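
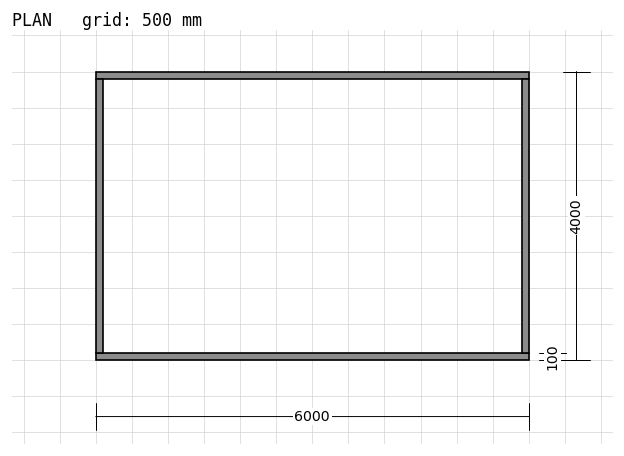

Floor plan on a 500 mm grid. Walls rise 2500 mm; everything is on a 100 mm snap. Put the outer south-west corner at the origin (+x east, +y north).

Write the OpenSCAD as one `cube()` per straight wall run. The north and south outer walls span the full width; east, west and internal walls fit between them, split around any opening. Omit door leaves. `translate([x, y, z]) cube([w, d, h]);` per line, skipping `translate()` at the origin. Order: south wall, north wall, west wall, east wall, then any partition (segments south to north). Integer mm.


cube([6000, 100, 2500]);
translate([0, 3900, 0]) cube([6000, 100, 2500]);
translate([0, 100, 0]) cube([100, 3800, 2500]);
translate([5900, 100, 0]) cube([100, 3800, 2500]);


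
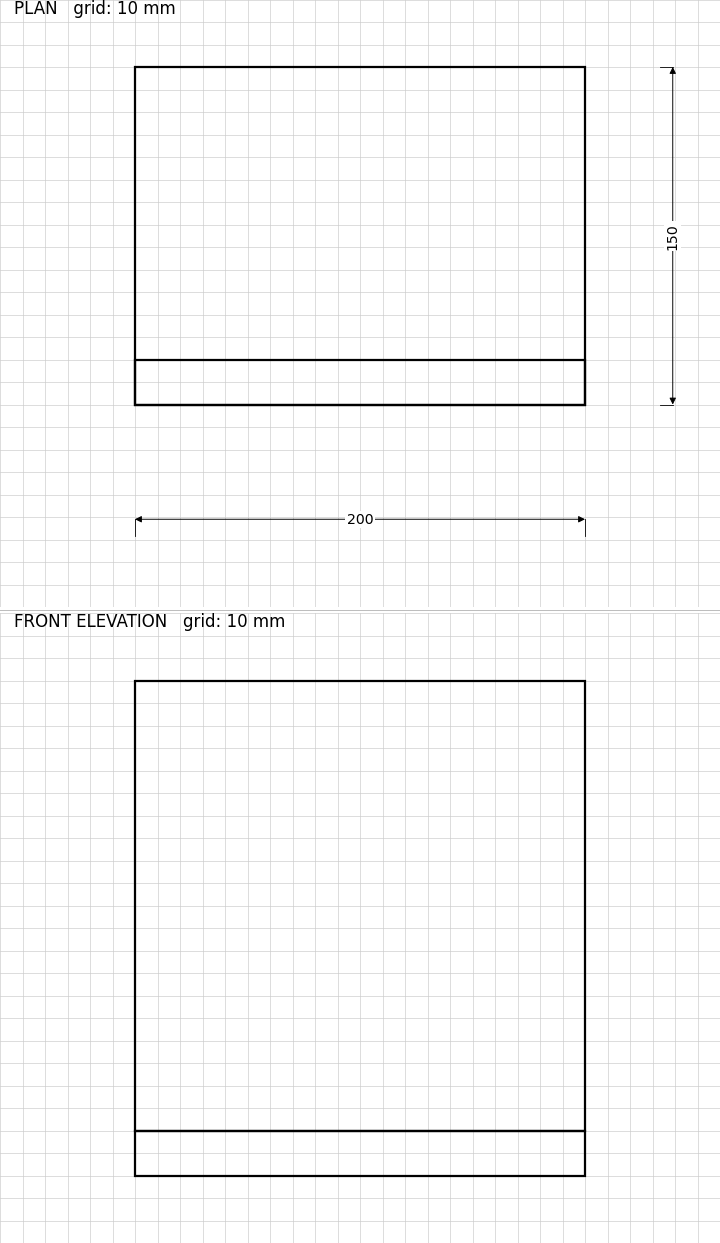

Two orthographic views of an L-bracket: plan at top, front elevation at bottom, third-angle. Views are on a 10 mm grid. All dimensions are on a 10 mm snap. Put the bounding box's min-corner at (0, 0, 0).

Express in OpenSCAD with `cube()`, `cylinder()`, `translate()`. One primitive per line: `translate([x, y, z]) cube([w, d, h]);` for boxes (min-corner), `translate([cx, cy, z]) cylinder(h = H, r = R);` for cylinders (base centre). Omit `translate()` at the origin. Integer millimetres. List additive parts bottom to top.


cube([200, 150, 20]);
translate([0, 0, 20]) cube([200, 20, 200]);


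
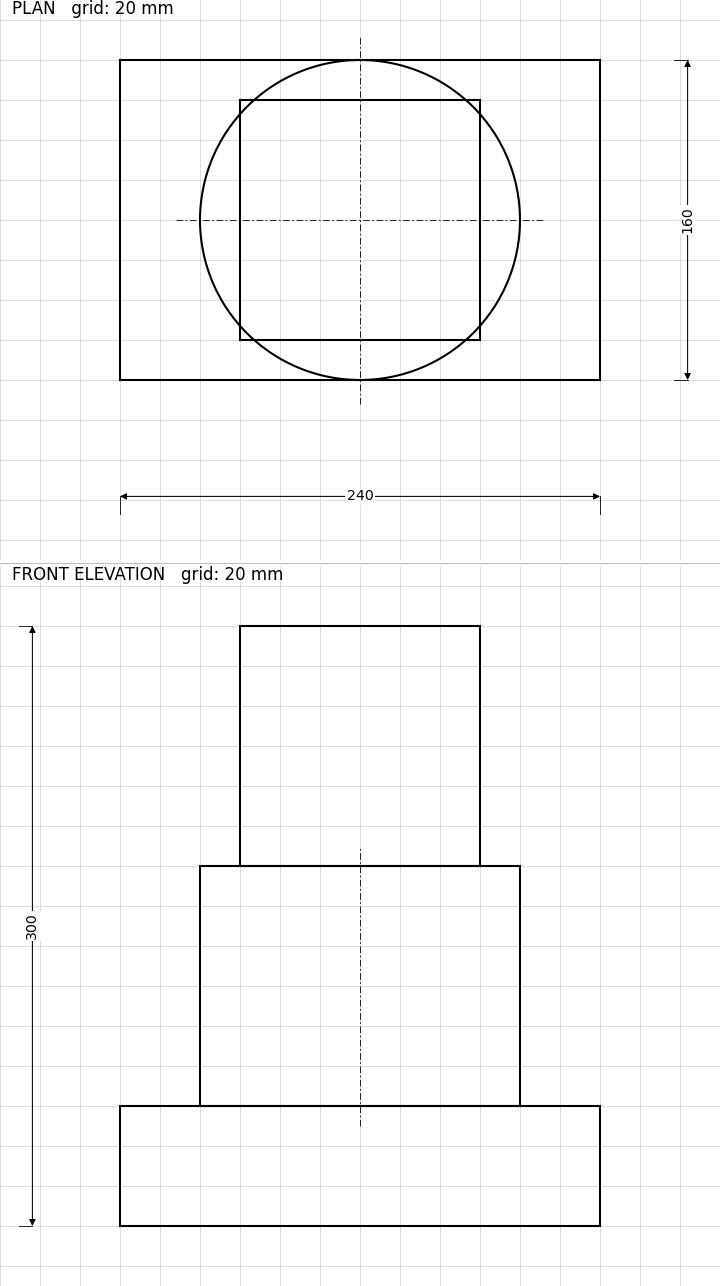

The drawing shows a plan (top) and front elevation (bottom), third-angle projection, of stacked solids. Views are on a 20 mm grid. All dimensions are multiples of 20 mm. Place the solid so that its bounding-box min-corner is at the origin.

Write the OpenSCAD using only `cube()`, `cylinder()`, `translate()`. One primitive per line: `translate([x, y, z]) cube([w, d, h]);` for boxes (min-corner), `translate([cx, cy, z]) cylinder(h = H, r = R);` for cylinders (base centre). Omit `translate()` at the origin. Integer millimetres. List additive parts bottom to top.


cube([240, 160, 60]);
translate([120, 80, 60]) cylinder(h = 120, r = 80);
translate([60, 20, 180]) cube([120, 120, 120]);


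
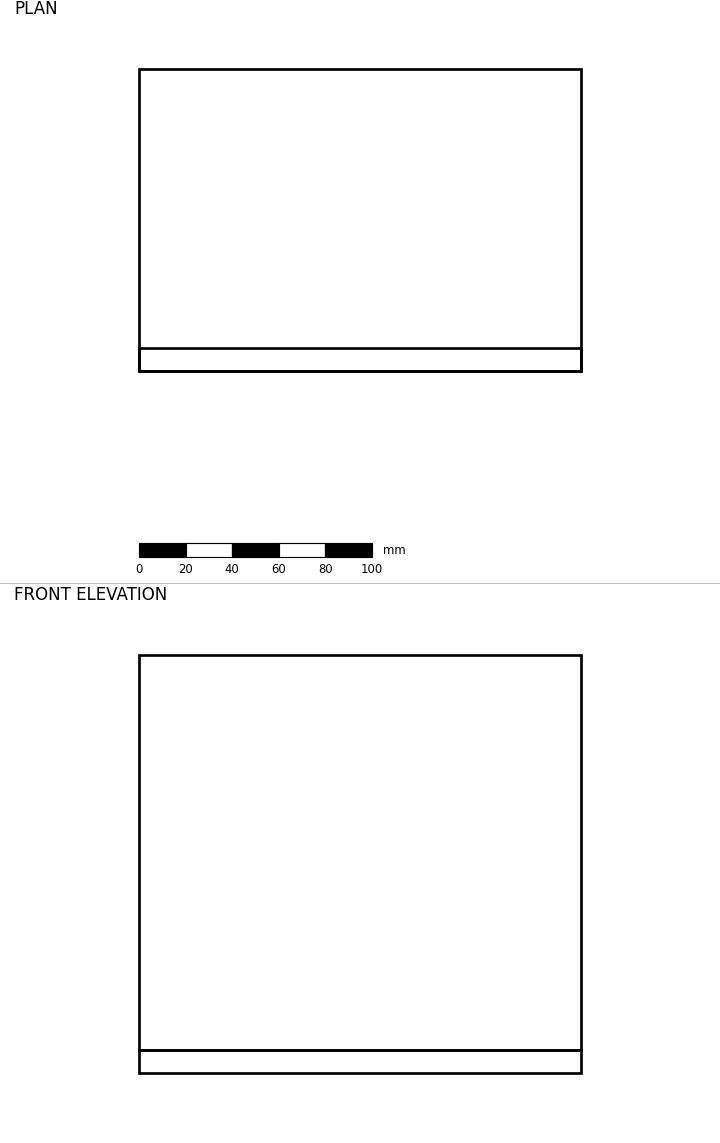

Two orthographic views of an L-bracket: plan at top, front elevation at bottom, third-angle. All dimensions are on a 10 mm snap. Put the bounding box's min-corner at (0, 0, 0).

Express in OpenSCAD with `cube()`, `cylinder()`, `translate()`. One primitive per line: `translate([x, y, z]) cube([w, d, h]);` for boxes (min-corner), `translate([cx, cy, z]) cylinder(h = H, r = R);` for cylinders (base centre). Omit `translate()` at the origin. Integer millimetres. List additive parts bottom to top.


cube([190, 130, 10]);
translate([0, 0, 10]) cube([190, 10, 170]);


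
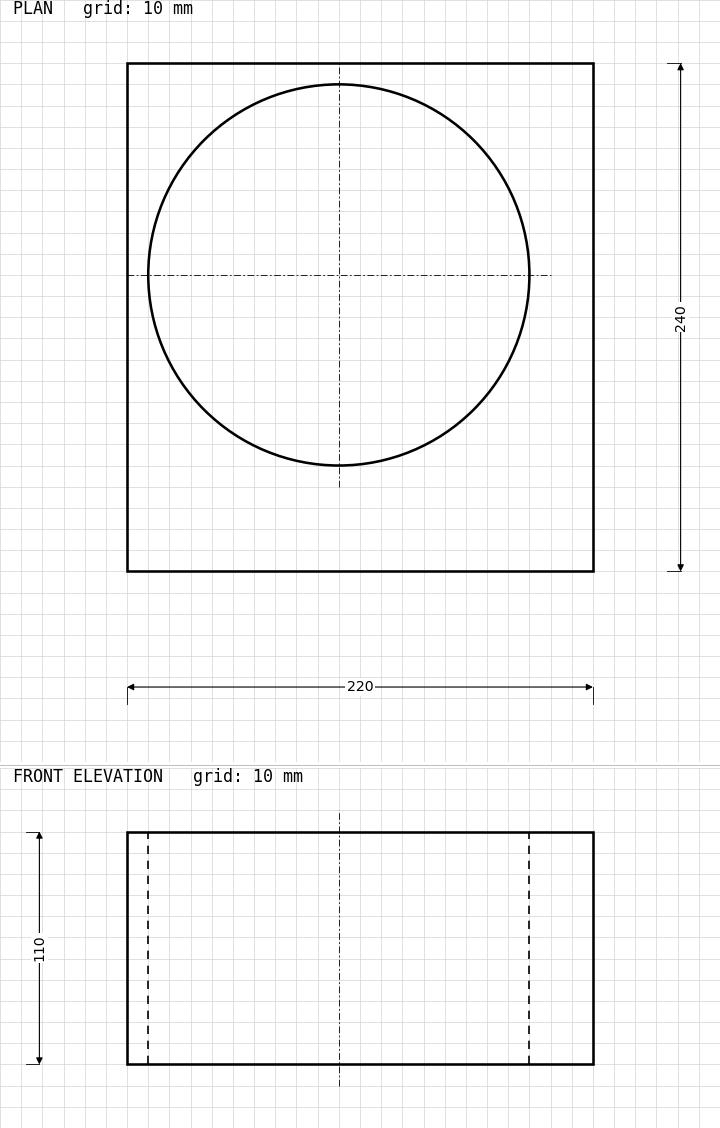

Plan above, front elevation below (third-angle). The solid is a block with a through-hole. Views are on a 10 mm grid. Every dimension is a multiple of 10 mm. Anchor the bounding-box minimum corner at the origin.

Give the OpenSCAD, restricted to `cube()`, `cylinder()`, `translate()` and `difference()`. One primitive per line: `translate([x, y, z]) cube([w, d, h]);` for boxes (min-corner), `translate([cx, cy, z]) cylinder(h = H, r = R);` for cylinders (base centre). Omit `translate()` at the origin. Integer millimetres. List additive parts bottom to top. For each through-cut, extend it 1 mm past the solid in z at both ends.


difference() {
  cube([220, 240, 110]);
  translate([100, 140, -1]) cylinder(h = 112, r = 90);
}


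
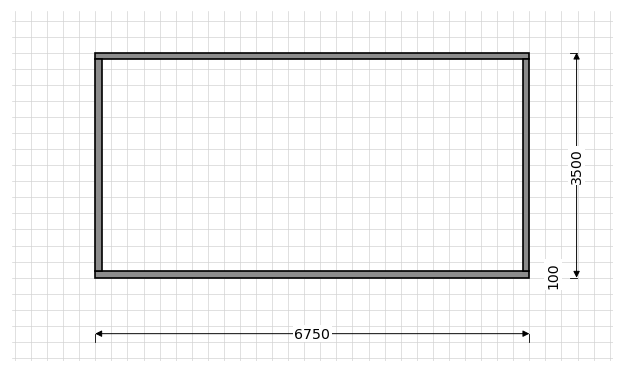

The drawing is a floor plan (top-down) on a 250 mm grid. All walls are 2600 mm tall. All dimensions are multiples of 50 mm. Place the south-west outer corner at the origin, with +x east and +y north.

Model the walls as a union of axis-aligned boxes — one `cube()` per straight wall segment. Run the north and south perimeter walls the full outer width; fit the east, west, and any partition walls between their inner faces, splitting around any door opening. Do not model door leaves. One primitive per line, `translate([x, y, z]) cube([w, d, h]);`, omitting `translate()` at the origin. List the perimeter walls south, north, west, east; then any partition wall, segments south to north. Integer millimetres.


cube([6750, 100, 2600]);
translate([0, 3400, 0]) cube([6750, 100, 2600]);
translate([0, 100, 0]) cube([100, 3300, 2600]);
translate([6650, 100, 0]) cube([100, 3300, 2600]);


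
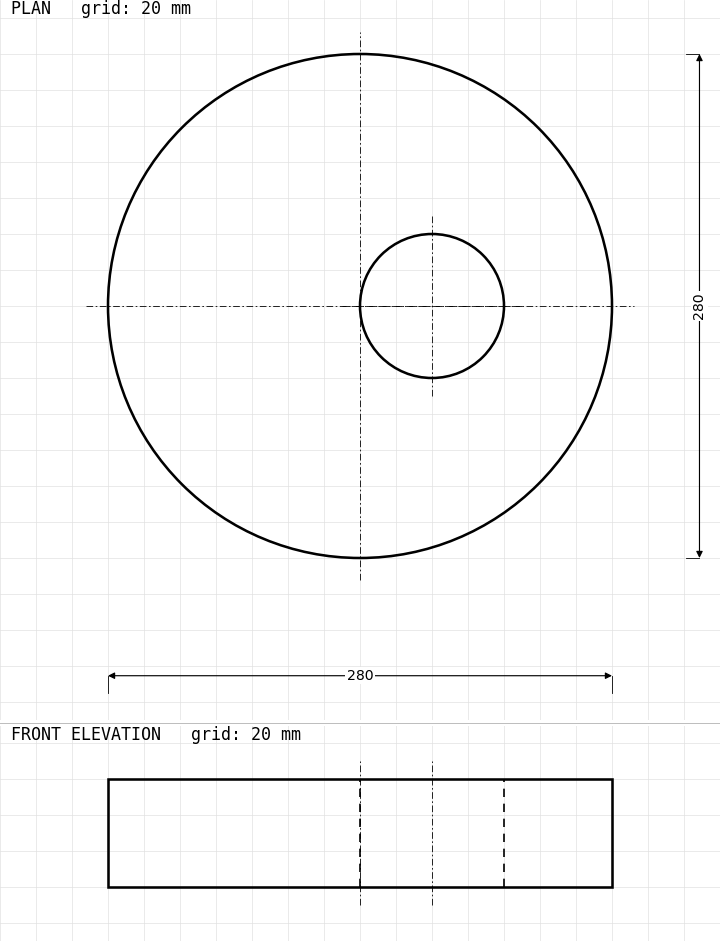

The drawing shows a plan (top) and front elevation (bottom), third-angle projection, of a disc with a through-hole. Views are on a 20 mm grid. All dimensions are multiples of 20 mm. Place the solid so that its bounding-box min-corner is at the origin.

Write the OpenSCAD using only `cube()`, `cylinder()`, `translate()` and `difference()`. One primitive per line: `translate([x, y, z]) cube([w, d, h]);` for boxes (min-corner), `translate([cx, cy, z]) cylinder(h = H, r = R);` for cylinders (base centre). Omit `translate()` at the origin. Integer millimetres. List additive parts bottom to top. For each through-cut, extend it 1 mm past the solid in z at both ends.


difference() {
  translate([140, 140, 0]) cylinder(h = 60, r = 140);
  translate([180, 140, -1]) cylinder(h = 62, r = 40);
}


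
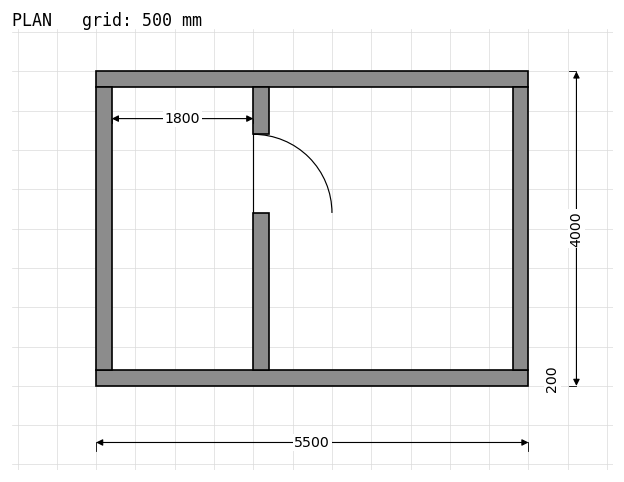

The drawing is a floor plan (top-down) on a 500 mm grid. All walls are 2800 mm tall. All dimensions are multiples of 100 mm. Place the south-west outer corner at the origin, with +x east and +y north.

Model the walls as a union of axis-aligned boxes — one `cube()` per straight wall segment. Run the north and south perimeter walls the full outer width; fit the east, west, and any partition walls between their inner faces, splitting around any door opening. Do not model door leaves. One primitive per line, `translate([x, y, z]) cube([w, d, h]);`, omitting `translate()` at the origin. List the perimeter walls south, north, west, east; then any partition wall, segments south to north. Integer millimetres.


cube([5500, 200, 2800]);
translate([0, 3800, 0]) cube([5500, 200, 2800]);
translate([0, 200, 0]) cube([200, 3600, 2800]);
translate([5300, 200, 0]) cube([200, 3600, 2800]);
translate([2000, 200, 0]) cube([200, 2000, 2800]);
translate([2000, 3200, 0]) cube([200, 600, 2800]);


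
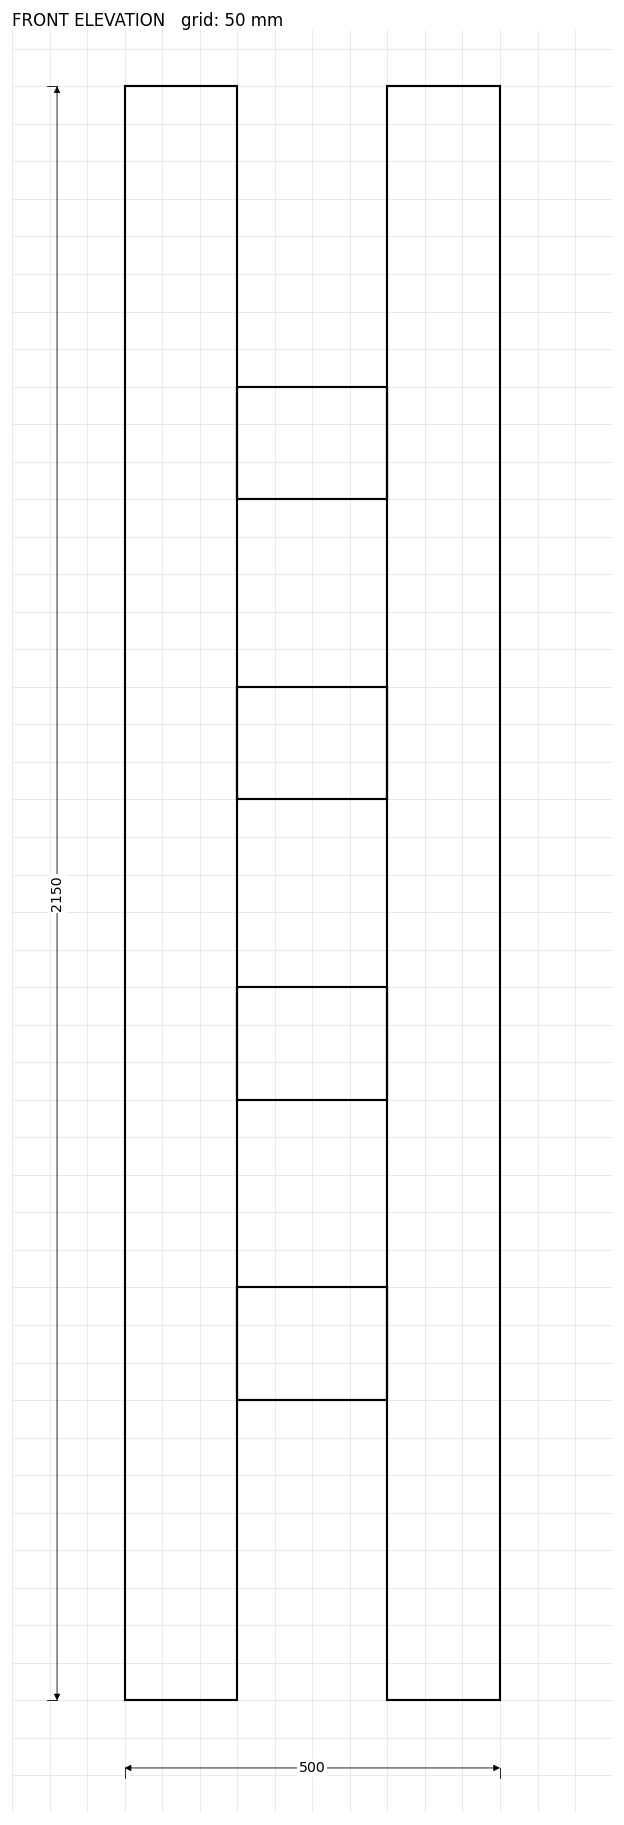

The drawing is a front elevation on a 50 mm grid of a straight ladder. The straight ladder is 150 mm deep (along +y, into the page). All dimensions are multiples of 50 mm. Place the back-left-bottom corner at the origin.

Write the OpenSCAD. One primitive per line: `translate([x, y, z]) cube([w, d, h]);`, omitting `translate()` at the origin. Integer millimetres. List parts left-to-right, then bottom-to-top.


cube([150, 150, 2150]);
translate([150, 0, 400]) cube([200, 150, 150]);
translate([150, 0, 800]) cube([200, 150, 150]);
translate([150, 0, 1200]) cube([200, 150, 150]);
translate([150, 0, 1600]) cube([200, 150, 150]);
translate([350, 0, 0]) cube([150, 150, 2150]);


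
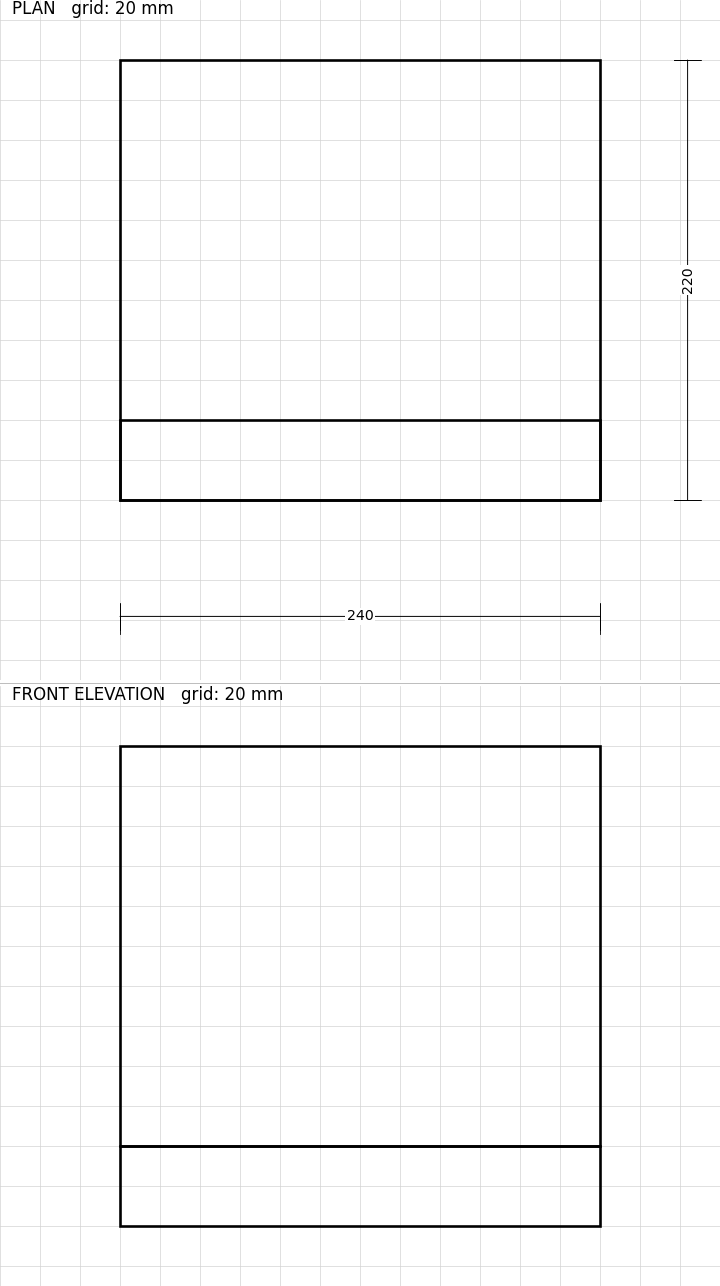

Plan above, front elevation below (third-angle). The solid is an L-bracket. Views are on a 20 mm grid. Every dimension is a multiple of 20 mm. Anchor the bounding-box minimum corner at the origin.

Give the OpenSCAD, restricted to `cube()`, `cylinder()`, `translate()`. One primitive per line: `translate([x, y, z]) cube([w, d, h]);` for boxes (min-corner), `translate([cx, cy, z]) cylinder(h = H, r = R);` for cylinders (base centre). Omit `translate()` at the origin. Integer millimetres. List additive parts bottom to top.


cube([240, 220, 40]);
translate([0, 0, 40]) cube([240, 40, 200]);


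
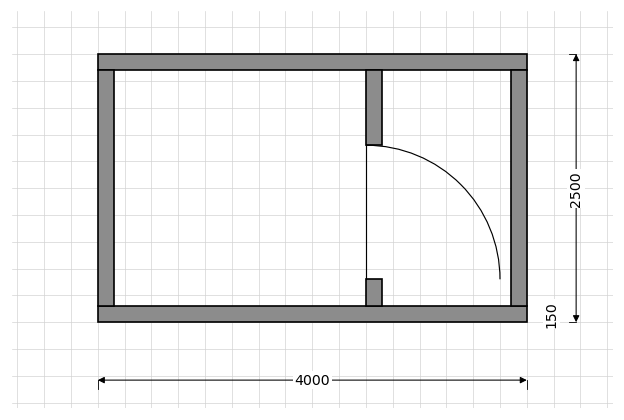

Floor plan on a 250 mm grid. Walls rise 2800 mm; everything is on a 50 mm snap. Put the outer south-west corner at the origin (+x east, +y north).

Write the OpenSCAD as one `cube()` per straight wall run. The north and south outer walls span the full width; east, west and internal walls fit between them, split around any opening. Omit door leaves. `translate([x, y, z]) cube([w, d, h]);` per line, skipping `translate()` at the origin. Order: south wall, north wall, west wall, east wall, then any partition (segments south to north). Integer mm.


cube([4000, 150, 2800]);
translate([0, 2350, 0]) cube([4000, 150, 2800]);
translate([0, 150, 0]) cube([150, 2200, 2800]);
translate([3850, 150, 0]) cube([150, 2200, 2800]);
translate([2500, 150, 0]) cube([150, 250, 2800]);
translate([2500, 1650, 0]) cube([150, 700, 2800]);


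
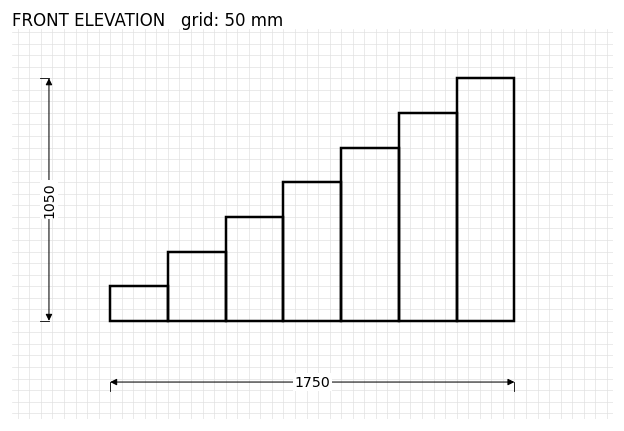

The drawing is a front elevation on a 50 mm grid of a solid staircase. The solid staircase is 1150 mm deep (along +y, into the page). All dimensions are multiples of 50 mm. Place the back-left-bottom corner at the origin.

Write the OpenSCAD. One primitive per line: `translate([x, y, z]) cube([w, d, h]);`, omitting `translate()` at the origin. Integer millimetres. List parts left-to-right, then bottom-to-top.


cube([250, 1150, 150]);
translate([250, 0, 0]) cube([250, 1150, 300]);
translate([500, 0, 0]) cube([250, 1150, 450]);
translate([750, 0, 0]) cube([250, 1150, 600]);
translate([1000, 0, 0]) cube([250, 1150, 750]);
translate([1250, 0, 0]) cube([250, 1150, 900]);
translate([1500, 0, 0]) cube([250, 1150, 1050]);


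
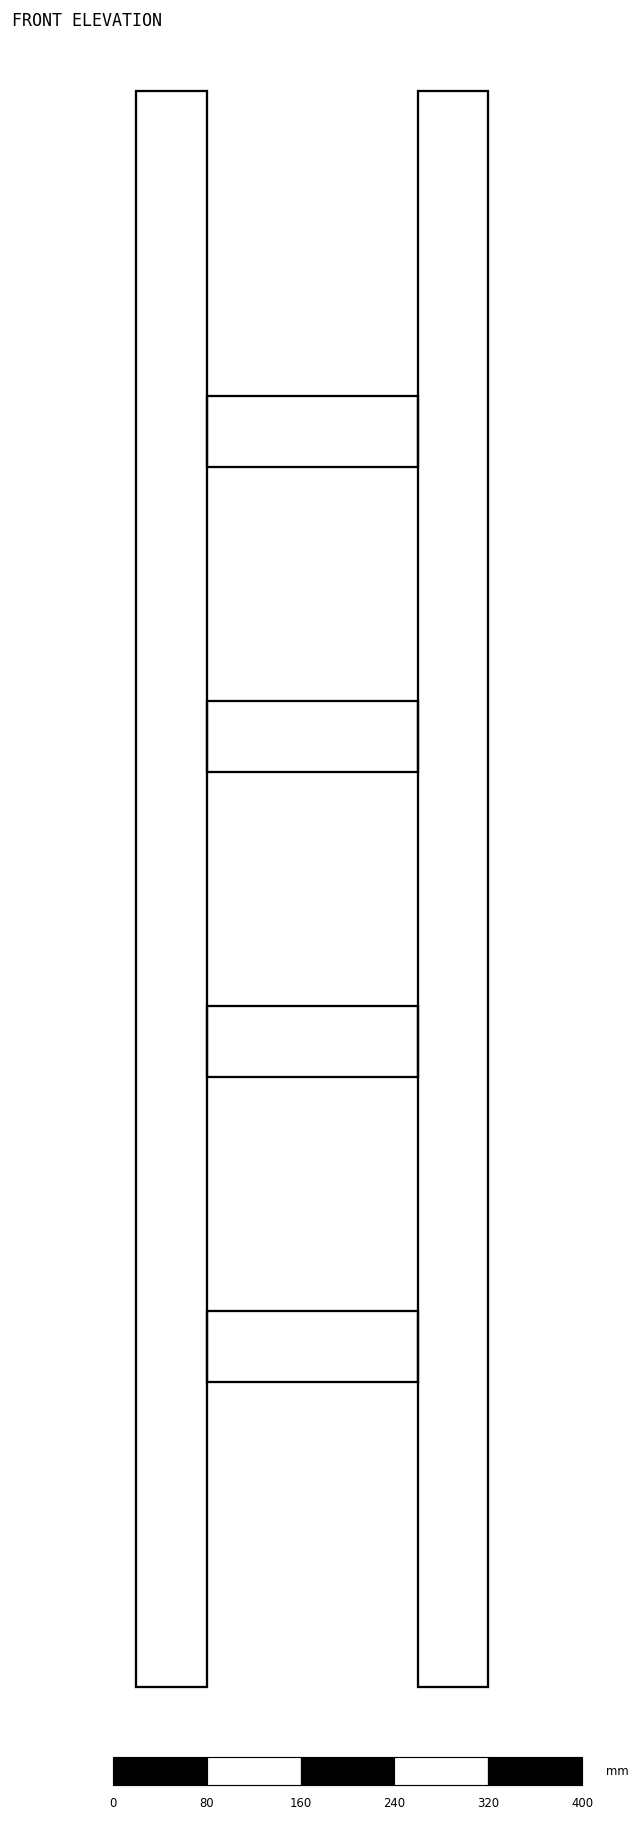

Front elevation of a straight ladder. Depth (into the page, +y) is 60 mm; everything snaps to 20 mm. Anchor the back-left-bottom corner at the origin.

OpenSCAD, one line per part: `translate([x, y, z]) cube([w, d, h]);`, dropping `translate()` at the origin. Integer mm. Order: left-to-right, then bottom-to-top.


cube([60, 60, 1360]);
translate([60, 0, 260]) cube([180, 60, 60]);
translate([60, 0, 520]) cube([180, 60, 60]);
translate([60, 0, 780]) cube([180, 60, 60]);
translate([60, 0, 1040]) cube([180, 60, 60]);
translate([240, 0, 0]) cube([60, 60, 1360]);


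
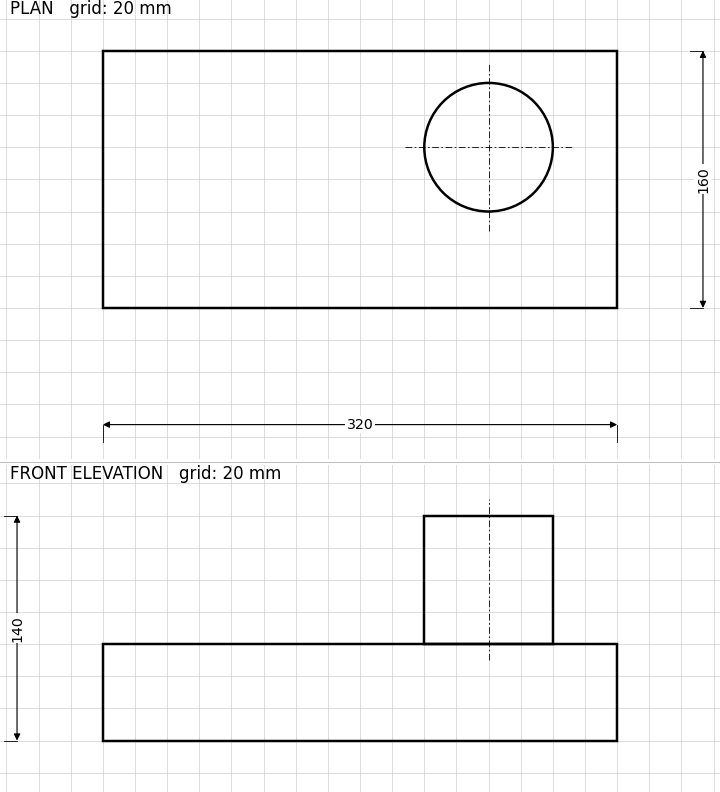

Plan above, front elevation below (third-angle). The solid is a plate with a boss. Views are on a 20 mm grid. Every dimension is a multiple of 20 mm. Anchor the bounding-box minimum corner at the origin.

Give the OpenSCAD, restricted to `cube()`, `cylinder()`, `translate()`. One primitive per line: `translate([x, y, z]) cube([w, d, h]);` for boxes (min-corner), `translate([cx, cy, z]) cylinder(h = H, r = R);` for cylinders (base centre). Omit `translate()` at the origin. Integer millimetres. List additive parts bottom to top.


cube([320, 160, 60]);
translate([240, 100, 60]) cylinder(h = 80, r = 40);


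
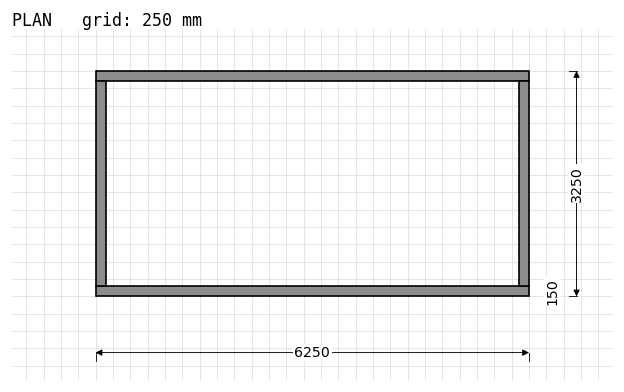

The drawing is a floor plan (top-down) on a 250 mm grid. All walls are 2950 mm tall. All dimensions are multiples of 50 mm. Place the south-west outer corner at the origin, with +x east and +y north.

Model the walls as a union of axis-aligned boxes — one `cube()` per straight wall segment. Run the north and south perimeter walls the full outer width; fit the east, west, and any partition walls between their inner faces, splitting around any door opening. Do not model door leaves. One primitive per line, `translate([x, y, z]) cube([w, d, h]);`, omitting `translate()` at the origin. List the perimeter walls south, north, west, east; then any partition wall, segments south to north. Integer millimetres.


cube([6250, 150, 2950]);
translate([0, 3100, 0]) cube([6250, 150, 2950]);
translate([0, 150, 0]) cube([150, 2950, 2950]);
translate([6100, 150, 0]) cube([150, 2950, 2950]);


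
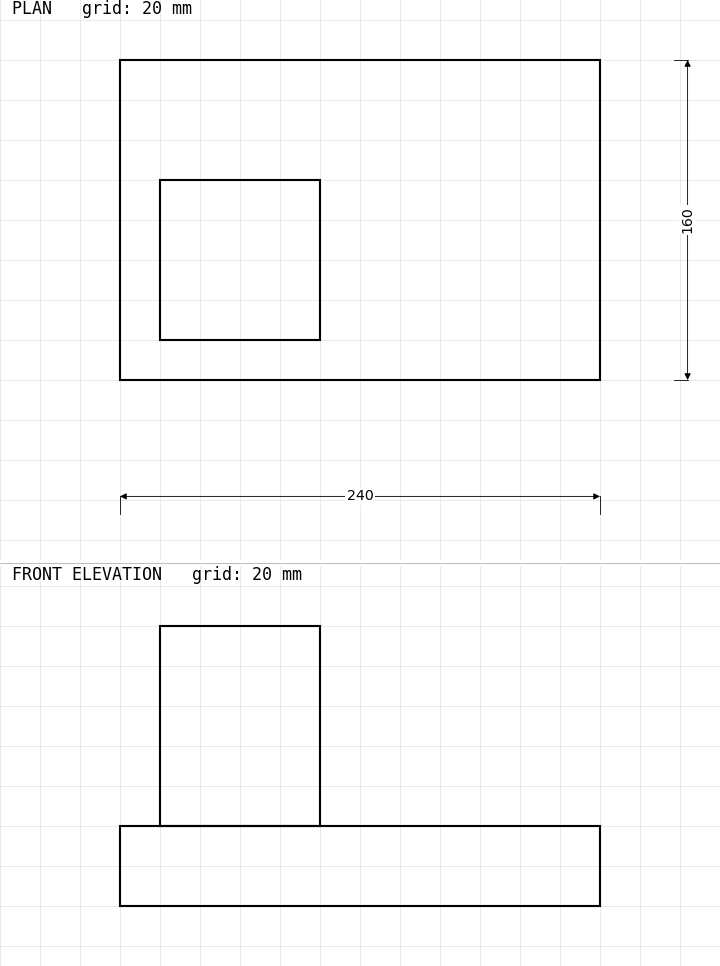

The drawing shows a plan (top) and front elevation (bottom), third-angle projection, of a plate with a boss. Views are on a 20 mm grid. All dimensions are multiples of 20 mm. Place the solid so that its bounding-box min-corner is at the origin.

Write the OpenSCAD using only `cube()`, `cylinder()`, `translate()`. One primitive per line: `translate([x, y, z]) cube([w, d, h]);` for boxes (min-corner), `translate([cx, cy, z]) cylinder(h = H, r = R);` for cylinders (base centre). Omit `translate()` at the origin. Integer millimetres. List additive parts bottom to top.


cube([240, 160, 40]);
translate([20, 20, 40]) cube([80, 80, 100]);


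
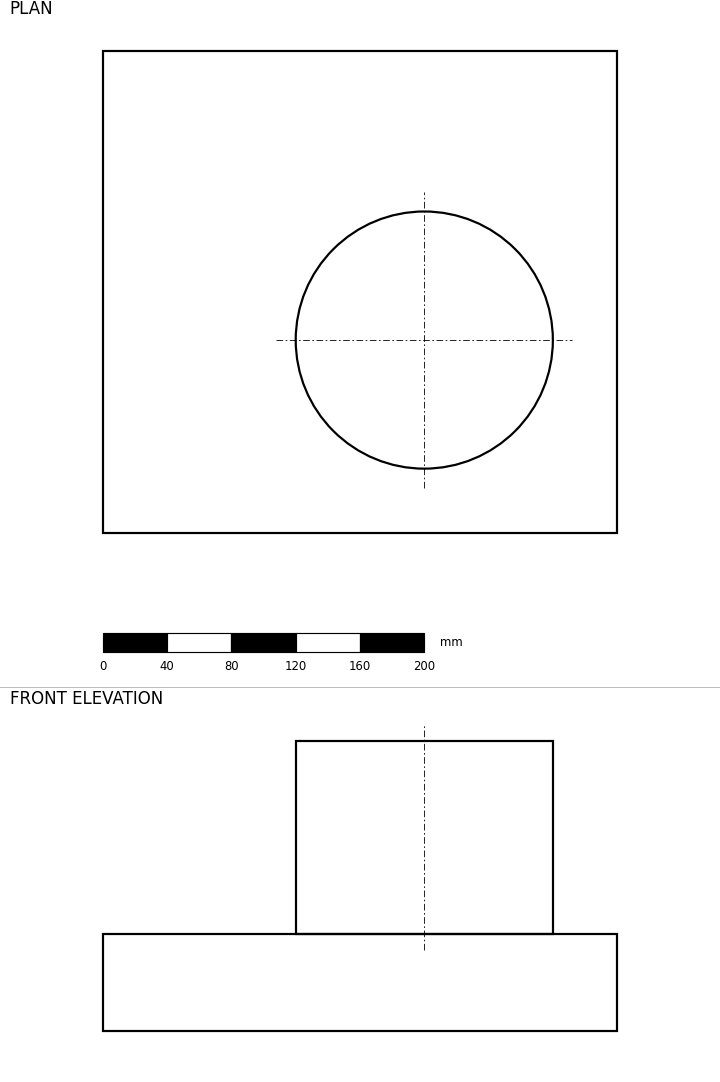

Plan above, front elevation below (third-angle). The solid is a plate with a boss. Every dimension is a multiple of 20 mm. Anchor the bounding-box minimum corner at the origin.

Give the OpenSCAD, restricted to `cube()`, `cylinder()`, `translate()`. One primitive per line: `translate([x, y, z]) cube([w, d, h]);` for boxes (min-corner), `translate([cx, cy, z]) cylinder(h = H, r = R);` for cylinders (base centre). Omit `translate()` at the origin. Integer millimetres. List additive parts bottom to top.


cube([320, 300, 60]);
translate([200, 120, 60]) cylinder(h = 120, r = 80);


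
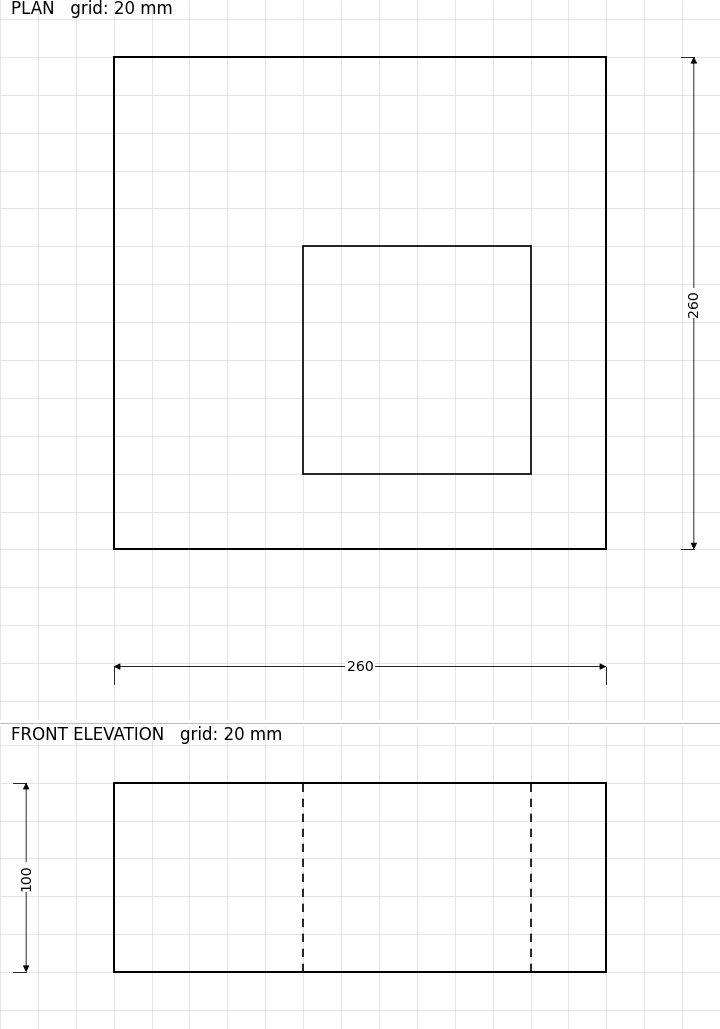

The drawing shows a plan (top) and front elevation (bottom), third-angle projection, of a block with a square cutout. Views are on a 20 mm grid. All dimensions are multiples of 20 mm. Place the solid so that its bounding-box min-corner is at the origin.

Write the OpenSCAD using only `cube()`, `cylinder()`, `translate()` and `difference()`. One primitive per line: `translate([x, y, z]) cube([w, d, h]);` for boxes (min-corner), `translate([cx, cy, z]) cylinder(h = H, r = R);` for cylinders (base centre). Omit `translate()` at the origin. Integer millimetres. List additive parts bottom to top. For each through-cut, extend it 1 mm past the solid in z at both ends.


difference() {
  cube([260, 260, 100]);
  translate([100, 40, -1]) cube([120, 120, 102]);
}


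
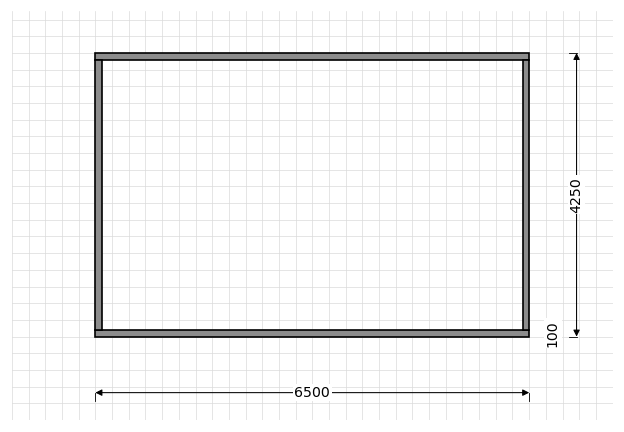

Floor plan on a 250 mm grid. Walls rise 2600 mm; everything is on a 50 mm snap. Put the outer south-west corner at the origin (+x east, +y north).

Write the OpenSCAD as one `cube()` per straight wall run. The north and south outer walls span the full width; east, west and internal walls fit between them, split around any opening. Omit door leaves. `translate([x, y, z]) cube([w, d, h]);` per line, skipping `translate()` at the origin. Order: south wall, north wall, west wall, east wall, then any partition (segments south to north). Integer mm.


cube([6500, 100, 2600]);
translate([0, 4150, 0]) cube([6500, 100, 2600]);
translate([0, 100, 0]) cube([100, 4050, 2600]);
translate([6400, 100, 0]) cube([100, 4050, 2600]);


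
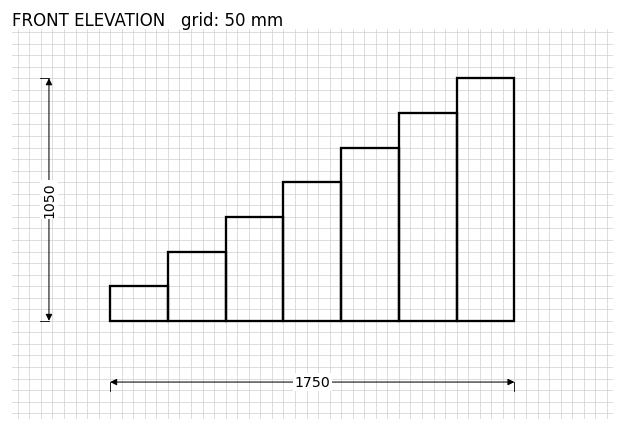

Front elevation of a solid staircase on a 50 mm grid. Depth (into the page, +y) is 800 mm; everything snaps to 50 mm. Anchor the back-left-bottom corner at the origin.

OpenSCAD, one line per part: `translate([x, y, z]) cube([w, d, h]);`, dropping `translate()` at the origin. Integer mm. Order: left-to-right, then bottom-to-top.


cube([250, 800, 150]);
translate([250, 0, 0]) cube([250, 800, 300]);
translate([500, 0, 0]) cube([250, 800, 450]);
translate([750, 0, 0]) cube([250, 800, 600]);
translate([1000, 0, 0]) cube([250, 800, 750]);
translate([1250, 0, 0]) cube([250, 800, 900]);
translate([1500, 0, 0]) cube([250, 800, 1050]);


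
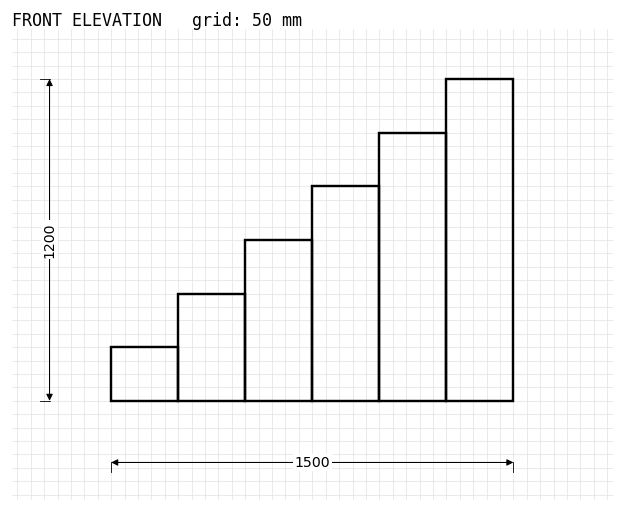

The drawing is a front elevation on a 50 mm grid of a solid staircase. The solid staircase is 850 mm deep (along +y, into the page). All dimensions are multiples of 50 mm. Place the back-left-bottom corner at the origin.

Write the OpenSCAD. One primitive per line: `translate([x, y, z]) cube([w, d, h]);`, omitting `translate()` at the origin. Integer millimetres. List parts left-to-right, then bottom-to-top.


cube([250, 850, 200]);
translate([250, 0, 0]) cube([250, 850, 400]);
translate([500, 0, 0]) cube([250, 850, 600]);
translate([750, 0, 0]) cube([250, 850, 800]);
translate([1000, 0, 0]) cube([250, 850, 1000]);
translate([1250, 0, 0]) cube([250, 850, 1200]);


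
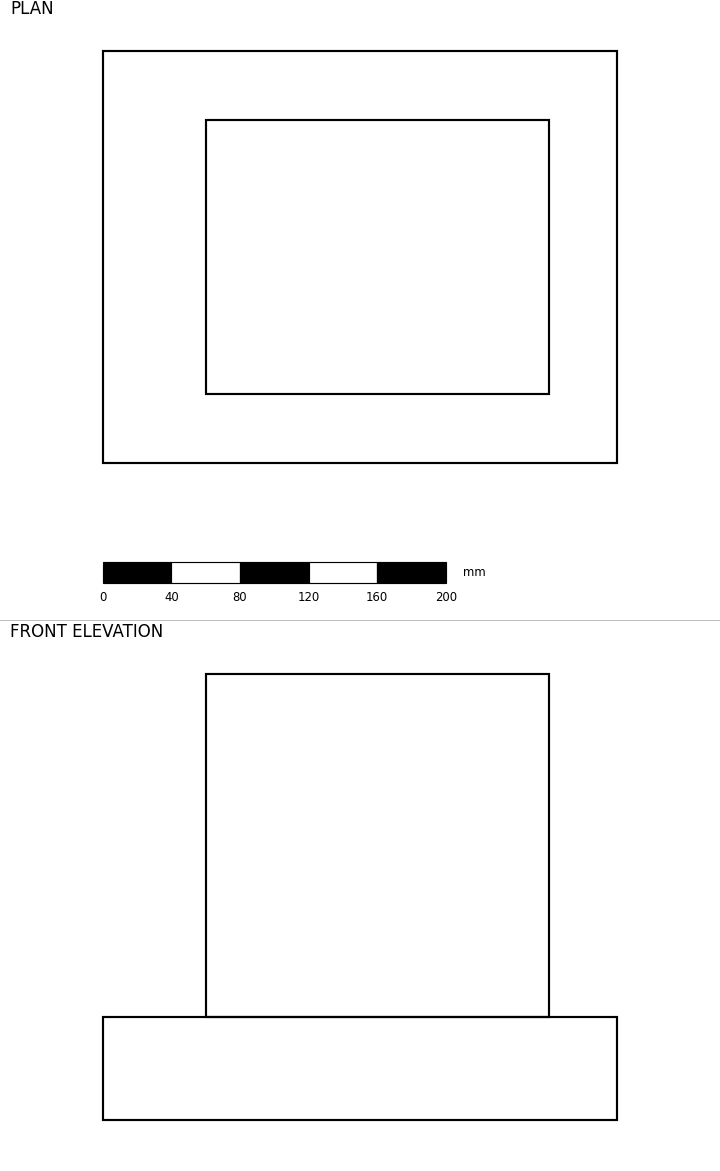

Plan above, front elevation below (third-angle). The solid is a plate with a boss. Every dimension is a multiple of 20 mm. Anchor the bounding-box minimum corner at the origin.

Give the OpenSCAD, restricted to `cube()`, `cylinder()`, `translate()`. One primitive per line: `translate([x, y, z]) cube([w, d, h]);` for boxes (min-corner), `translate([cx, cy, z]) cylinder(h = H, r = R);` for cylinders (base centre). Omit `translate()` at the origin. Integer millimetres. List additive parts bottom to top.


cube([300, 240, 60]);
translate([60, 40, 60]) cube([200, 160, 200]);


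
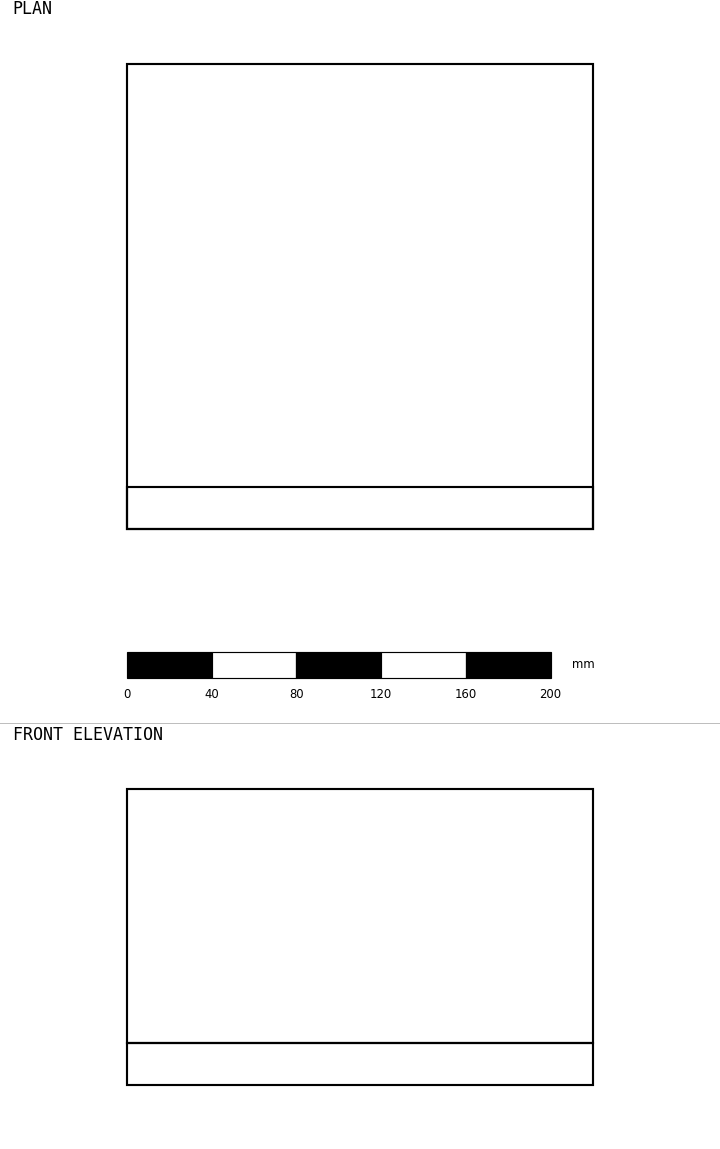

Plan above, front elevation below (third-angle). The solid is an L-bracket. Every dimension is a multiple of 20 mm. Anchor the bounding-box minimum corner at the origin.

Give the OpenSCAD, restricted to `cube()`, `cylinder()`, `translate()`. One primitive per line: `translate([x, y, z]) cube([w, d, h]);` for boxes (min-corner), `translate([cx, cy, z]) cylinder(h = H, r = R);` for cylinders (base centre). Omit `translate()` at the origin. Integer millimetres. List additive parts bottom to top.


cube([220, 220, 20]);
translate([0, 0, 20]) cube([220, 20, 120]);


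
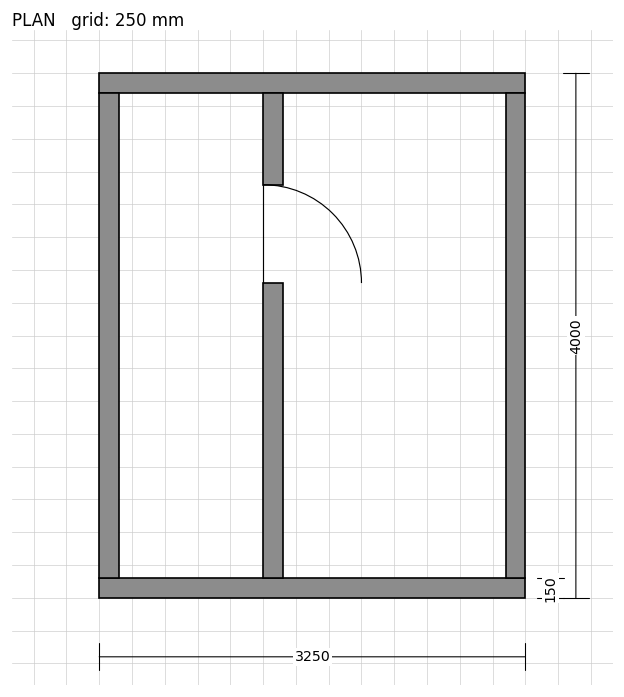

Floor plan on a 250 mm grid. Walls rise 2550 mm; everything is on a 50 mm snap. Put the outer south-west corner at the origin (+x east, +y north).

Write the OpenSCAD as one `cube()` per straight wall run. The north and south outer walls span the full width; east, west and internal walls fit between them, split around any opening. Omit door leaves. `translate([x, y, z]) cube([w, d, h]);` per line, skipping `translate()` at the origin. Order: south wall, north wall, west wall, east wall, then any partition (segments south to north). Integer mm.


cube([3250, 150, 2550]);
translate([0, 3850, 0]) cube([3250, 150, 2550]);
translate([0, 150, 0]) cube([150, 3700, 2550]);
translate([3100, 150, 0]) cube([150, 3700, 2550]);
translate([1250, 150, 0]) cube([150, 2250, 2550]);
translate([1250, 3150, 0]) cube([150, 700, 2550]);


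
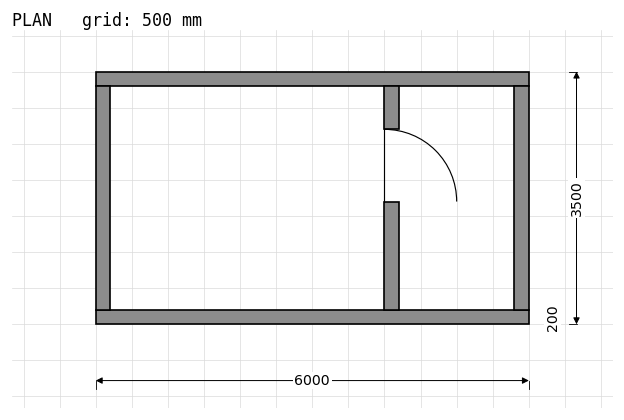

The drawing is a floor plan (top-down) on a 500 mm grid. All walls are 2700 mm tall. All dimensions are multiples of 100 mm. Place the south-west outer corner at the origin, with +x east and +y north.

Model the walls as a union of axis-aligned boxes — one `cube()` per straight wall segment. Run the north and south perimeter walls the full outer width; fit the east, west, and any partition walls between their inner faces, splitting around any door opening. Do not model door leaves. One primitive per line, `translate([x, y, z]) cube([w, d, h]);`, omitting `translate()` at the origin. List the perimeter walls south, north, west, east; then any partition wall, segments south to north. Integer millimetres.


cube([6000, 200, 2700]);
translate([0, 3300, 0]) cube([6000, 200, 2700]);
translate([0, 200, 0]) cube([200, 3100, 2700]);
translate([5800, 200, 0]) cube([200, 3100, 2700]);
translate([4000, 200, 0]) cube([200, 1500, 2700]);
translate([4000, 2700, 0]) cube([200, 600, 2700]);


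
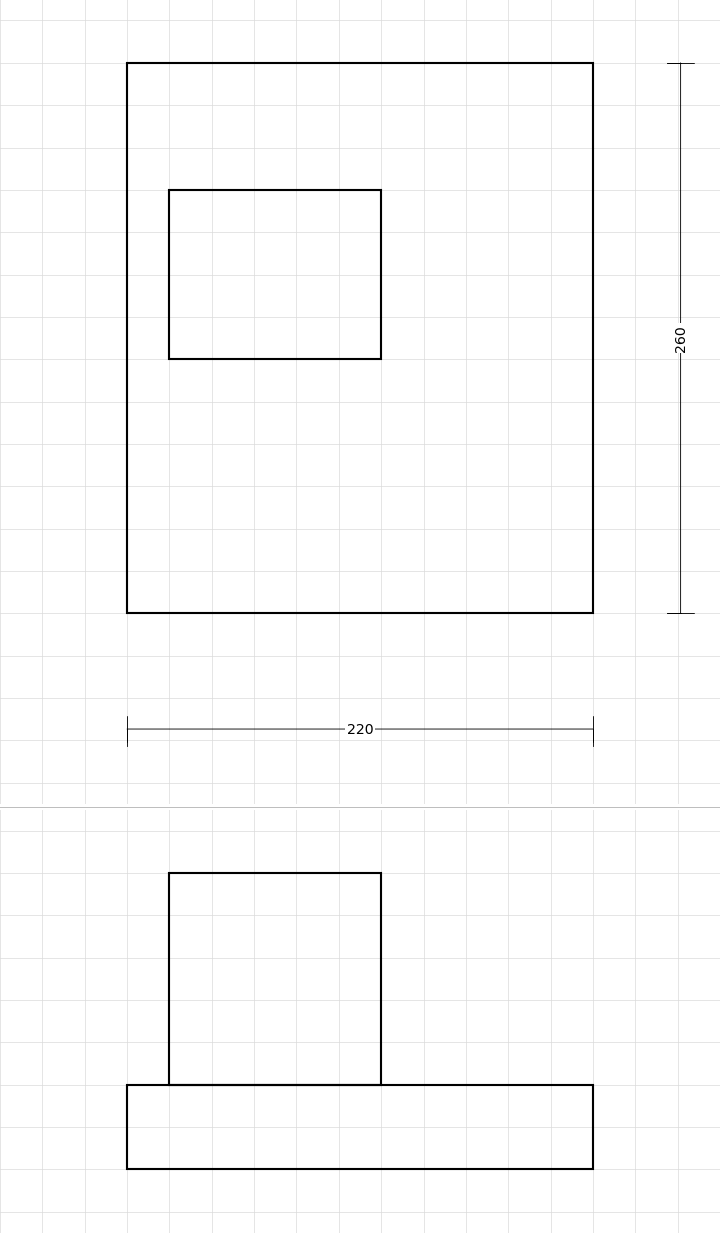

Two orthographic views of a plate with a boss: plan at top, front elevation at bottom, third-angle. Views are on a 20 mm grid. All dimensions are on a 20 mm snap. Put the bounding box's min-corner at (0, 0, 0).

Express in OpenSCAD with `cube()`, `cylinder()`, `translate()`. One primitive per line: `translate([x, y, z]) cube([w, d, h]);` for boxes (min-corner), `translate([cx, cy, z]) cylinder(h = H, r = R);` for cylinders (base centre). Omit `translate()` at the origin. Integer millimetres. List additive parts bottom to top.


cube([220, 260, 40]);
translate([20, 120, 40]) cube([100, 80, 100]);


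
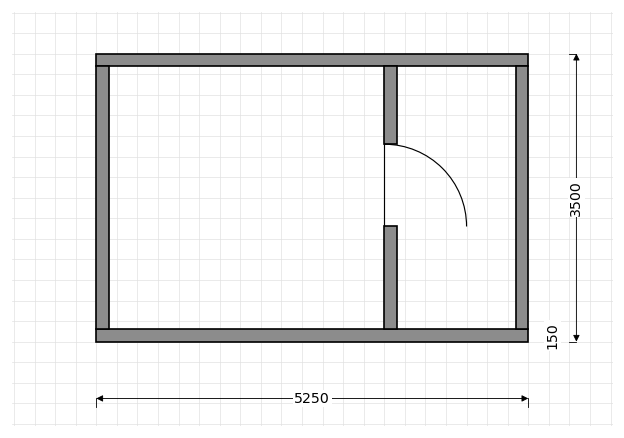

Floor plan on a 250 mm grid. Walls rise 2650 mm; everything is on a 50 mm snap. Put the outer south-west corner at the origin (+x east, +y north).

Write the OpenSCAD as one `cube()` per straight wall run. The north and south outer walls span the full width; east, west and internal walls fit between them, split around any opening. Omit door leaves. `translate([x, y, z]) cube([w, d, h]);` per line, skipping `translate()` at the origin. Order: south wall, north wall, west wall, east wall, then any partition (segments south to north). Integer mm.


cube([5250, 150, 2650]);
translate([0, 3350, 0]) cube([5250, 150, 2650]);
translate([0, 150, 0]) cube([150, 3200, 2650]);
translate([5100, 150, 0]) cube([150, 3200, 2650]);
translate([3500, 150, 0]) cube([150, 1250, 2650]);
translate([3500, 2400, 0]) cube([150, 950, 2650]);


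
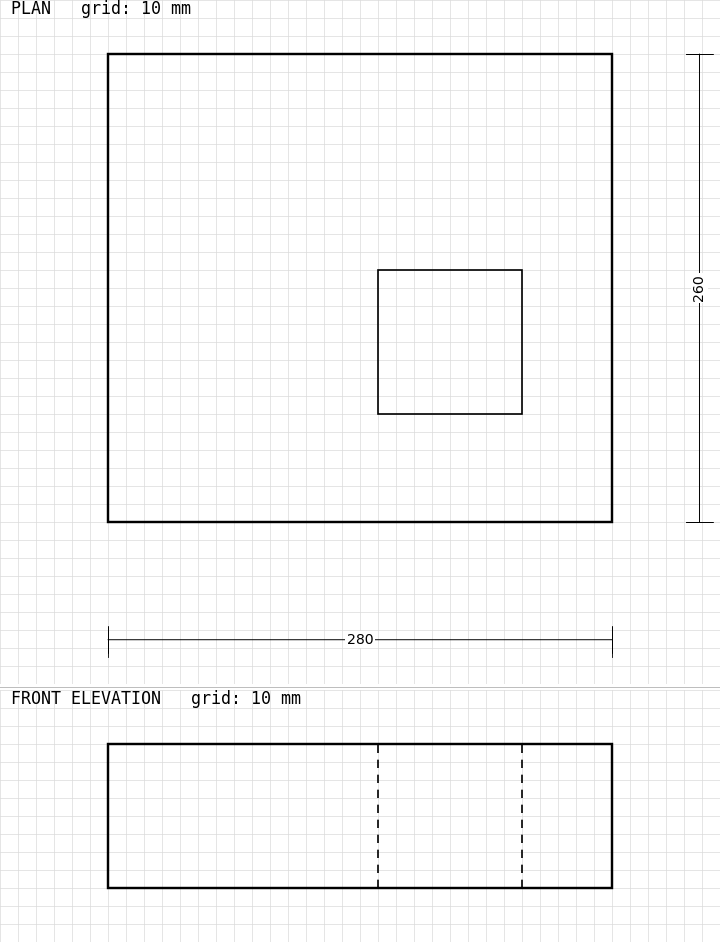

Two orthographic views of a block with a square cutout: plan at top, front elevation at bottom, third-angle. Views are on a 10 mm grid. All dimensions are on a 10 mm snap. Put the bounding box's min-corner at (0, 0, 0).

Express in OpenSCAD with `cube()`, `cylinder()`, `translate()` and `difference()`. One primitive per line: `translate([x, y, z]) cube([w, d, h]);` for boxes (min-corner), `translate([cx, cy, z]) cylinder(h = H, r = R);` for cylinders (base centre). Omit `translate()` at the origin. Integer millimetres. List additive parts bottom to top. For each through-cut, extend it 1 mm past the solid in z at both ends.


difference() {
  cube([280, 260, 80]);
  translate([150, 60, -1]) cube([80, 80, 82]);
}


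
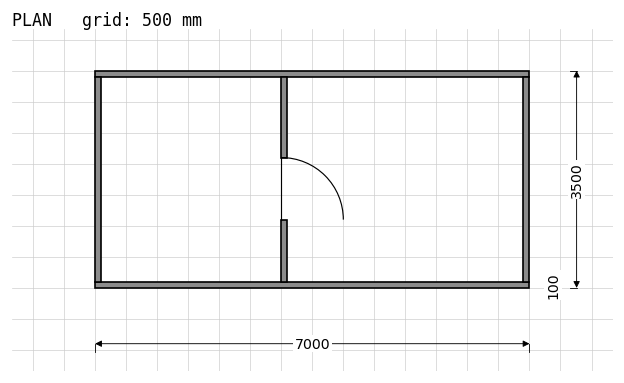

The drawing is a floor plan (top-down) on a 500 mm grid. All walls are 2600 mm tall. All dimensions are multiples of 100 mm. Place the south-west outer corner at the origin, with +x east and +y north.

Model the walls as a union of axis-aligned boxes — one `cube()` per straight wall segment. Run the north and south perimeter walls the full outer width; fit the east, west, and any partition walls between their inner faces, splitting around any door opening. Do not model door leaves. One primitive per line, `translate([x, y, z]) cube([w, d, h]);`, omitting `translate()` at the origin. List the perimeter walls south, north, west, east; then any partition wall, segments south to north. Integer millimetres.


cube([7000, 100, 2600]);
translate([0, 3400, 0]) cube([7000, 100, 2600]);
translate([0, 100, 0]) cube([100, 3300, 2600]);
translate([6900, 100, 0]) cube([100, 3300, 2600]);
translate([3000, 100, 0]) cube([100, 1000, 2600]);
translate([3000, 2100, 0]) cube([100, 1300, 2600]);


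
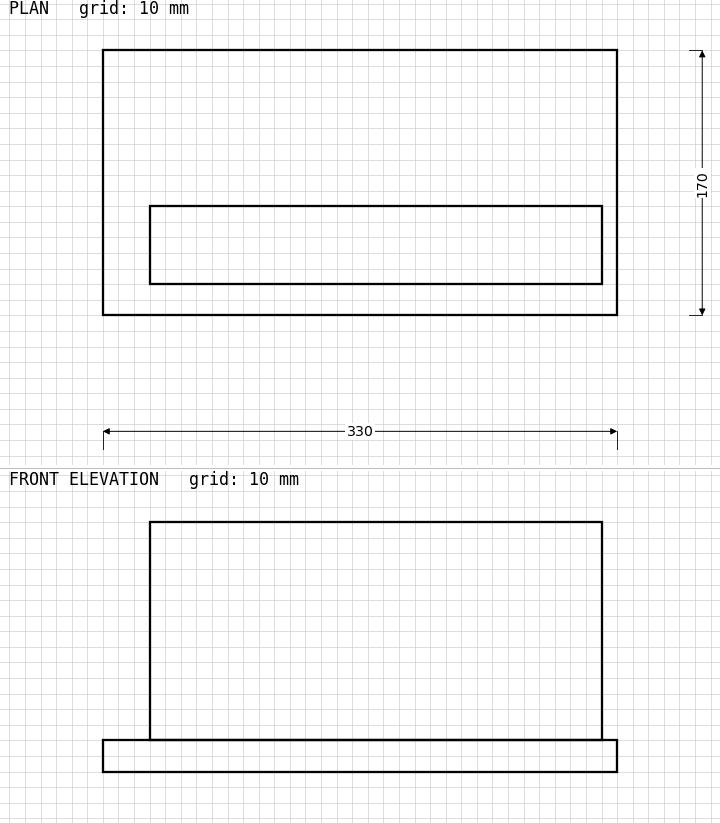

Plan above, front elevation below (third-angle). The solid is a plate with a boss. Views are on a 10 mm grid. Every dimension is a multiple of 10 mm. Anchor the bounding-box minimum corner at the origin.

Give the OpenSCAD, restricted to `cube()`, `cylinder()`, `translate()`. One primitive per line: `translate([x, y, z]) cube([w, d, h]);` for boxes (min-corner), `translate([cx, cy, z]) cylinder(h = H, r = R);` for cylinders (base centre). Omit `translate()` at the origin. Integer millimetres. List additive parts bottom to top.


cube([330, 170, 20]);
translate([30, 20, 20]) cube([290, 50, 140]);


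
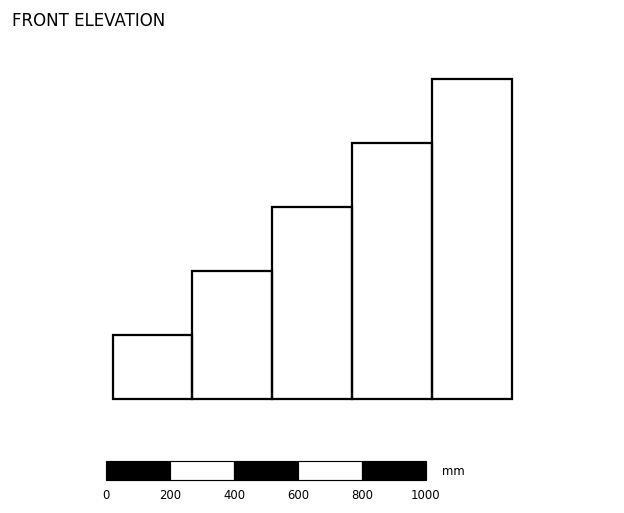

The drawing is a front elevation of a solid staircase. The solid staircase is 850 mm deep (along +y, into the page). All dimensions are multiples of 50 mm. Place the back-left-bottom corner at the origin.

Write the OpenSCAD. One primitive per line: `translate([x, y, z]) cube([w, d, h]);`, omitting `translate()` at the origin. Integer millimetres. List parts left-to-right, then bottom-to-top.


cube([250, 850, 200]);
translate([250, 0, 0]) cube([250, 850, 400]);
translate([500, 0, 0]) cube([250, 850, 600]);
translate([750, 0, 0]) cube([250, 850, 800]);
translate([1000, 0, 0]) cube([250, 850, 1000]);


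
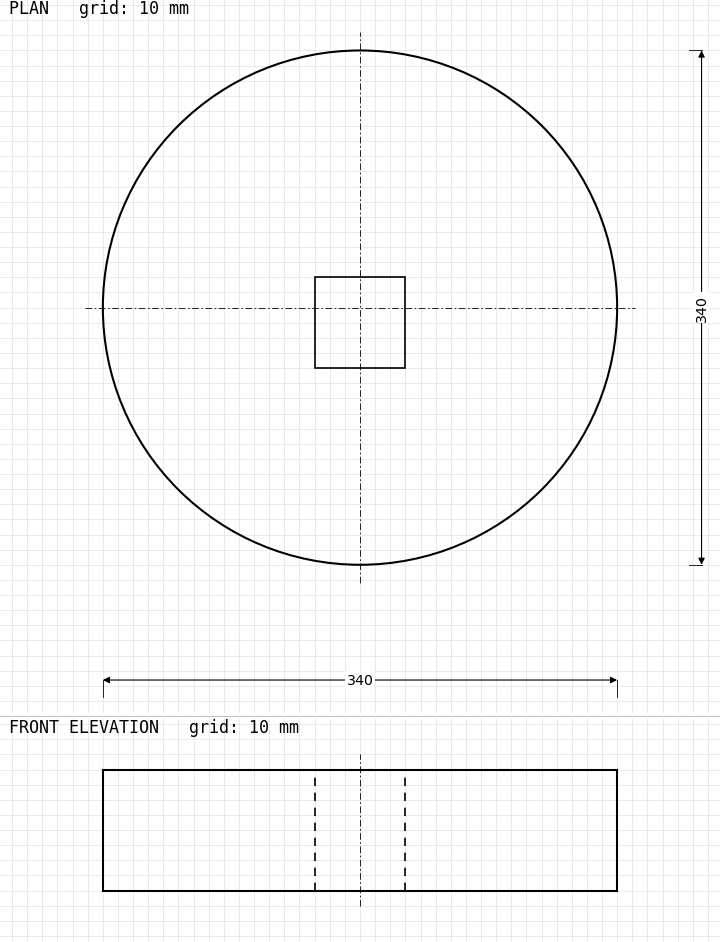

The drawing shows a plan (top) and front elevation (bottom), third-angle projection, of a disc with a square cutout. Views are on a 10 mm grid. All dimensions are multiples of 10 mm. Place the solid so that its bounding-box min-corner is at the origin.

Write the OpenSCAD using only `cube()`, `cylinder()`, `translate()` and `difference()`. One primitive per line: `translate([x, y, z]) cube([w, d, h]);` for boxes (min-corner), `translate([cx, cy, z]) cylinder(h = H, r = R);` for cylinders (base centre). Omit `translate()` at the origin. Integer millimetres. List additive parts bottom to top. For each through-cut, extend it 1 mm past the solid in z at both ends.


difference() {
  translate([170, 170, 0]) cylinder(h = 80, r = 170);
  translate([140, 130, -1]) cube([60, 60, 82]);
}


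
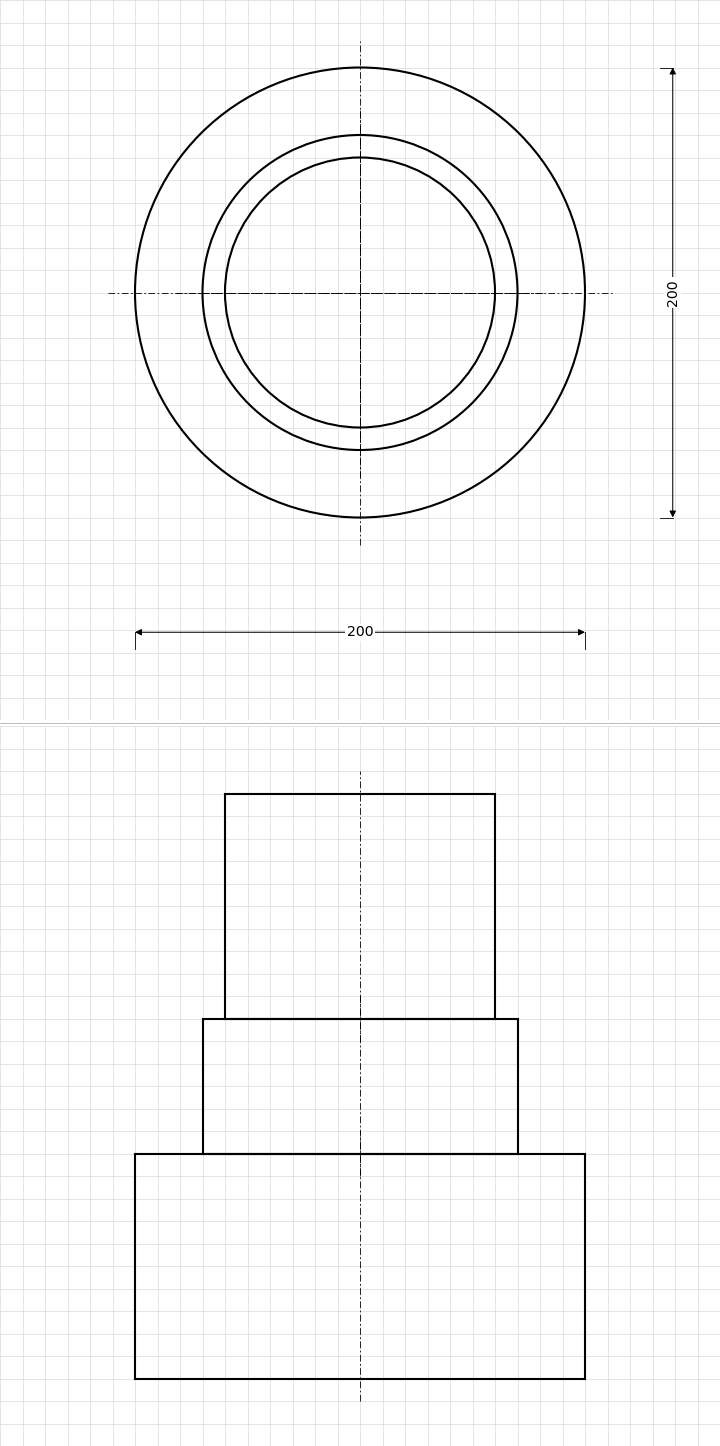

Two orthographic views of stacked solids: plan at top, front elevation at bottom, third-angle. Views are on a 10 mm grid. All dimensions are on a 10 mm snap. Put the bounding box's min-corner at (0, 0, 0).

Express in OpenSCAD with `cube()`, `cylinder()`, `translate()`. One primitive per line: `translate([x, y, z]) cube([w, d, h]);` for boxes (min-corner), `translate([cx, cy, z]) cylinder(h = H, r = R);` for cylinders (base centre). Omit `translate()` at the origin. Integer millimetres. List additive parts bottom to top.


translate([100, 100, 0]) cylinder(h = 100, r = 100);
translate([100, 100, 100]) cylinder(h = 60, r = 70);
translate([100, 100, 160]) cylinder(h = 100, r = 60);


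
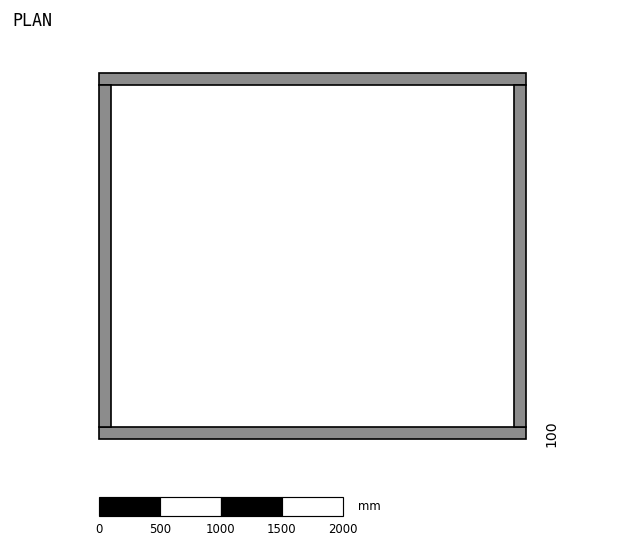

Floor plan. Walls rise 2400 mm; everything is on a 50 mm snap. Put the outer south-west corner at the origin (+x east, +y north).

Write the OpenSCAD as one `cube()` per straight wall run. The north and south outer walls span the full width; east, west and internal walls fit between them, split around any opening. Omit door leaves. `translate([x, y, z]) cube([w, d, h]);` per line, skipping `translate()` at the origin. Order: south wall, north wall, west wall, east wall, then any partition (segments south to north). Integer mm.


cube([3500, 100, 2400]);
translate([0, 2900, 0]) cube([3500, 100, 2400]);
translate([0, 100, 0]) cube([100, 2800, 2400]);
translate([3400, 100, 0]) cube([100, 2800, 2400]);


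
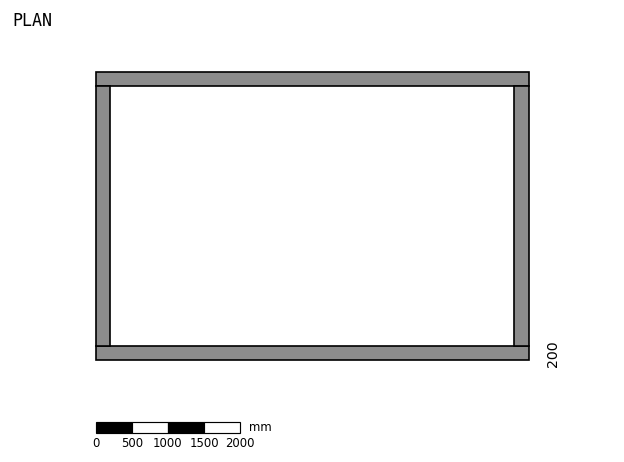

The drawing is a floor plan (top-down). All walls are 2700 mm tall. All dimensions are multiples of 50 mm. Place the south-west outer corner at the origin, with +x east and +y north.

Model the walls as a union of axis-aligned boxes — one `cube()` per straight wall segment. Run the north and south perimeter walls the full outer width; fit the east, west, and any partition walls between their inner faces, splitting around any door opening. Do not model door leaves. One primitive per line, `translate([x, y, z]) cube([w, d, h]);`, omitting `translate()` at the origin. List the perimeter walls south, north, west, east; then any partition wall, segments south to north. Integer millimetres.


cube([6000, 200, 2700]);
translate([0, 3800, 0]) cube([6000, 200, 2700]);
translate([0, 200, 0]) cube([200, 3600, 2700]);
translate([5800, 200, 0]) cube([200, 3600, 2700]);


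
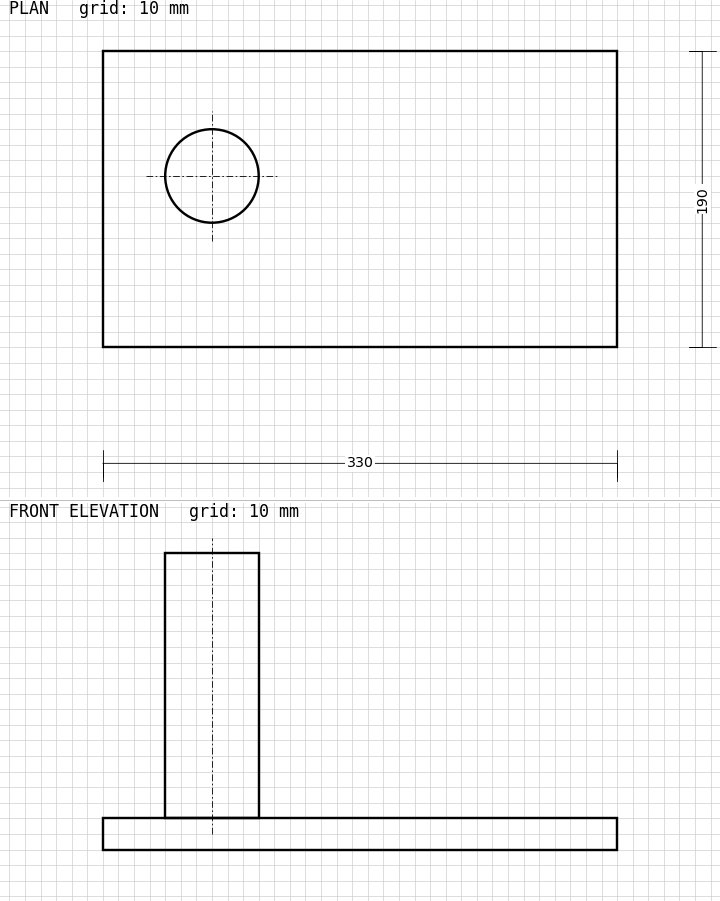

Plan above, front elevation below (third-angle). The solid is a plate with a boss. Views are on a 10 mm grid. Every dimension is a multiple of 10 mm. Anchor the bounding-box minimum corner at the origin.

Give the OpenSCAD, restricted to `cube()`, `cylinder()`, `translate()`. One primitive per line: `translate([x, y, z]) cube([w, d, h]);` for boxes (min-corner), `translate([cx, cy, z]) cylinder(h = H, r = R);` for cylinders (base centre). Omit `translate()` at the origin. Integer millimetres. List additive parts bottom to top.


cube([330, 190, 20]);
translate([70, 110, 20]) cylinder(h = 170, r = 30);


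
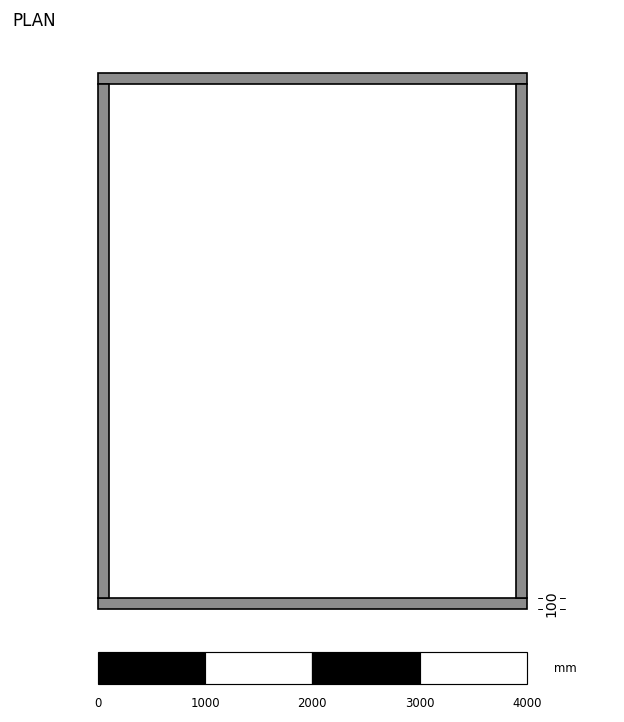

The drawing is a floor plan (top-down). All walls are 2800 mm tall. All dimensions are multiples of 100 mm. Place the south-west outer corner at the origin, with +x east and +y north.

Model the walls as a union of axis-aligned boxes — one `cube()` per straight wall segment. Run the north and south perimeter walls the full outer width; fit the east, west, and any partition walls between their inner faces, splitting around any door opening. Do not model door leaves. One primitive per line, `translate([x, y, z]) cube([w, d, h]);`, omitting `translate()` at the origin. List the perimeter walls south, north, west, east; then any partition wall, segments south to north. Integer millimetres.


cube([4000, 100, 2800]);
translate([0, 4900, 0]) cube([4000, 100, 2800]);
translate([0, 100, 0]) cube([100, 4800, 2800]);
translate([3900, 100, 0]) cube([100, 4800, 2800]);
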